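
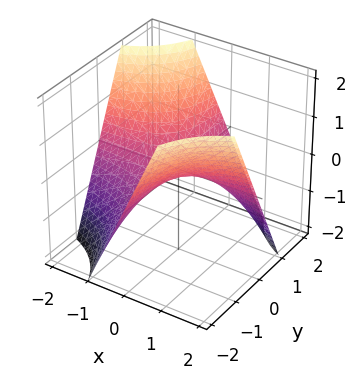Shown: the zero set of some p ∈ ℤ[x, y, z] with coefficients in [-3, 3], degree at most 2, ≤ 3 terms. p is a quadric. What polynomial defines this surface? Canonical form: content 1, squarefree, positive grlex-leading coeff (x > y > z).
1. Degree: a saddle surface; a quadric, so deg p = 2.
2. Against the integer gridlines: every point of the y-axis in the box is on the surface; it meets the z-axis at z = 0 (among the integer gridlines).
3. Matching integer coefficients to the picture gives p.

x*y + z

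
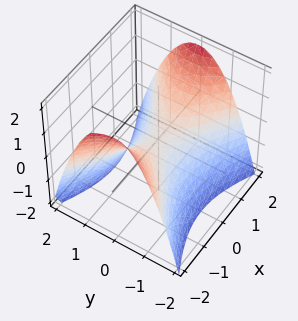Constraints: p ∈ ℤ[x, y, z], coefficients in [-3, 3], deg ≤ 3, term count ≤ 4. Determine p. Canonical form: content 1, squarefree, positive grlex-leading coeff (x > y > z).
x^2 - 2*y^2 - 2*z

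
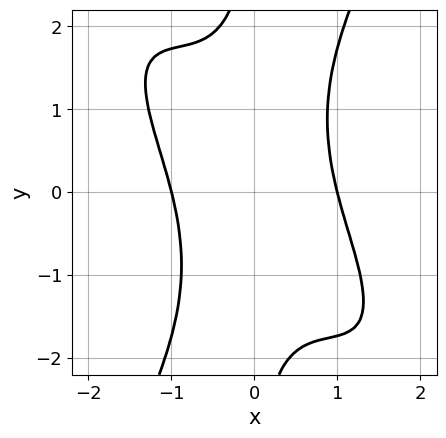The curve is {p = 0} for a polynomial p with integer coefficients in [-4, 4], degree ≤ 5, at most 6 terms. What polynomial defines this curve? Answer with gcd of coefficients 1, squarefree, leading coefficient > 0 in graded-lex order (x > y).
1. The degree is 4 — a generic line meets the curve in up to 4 points.
2. Observable constraints: the x-axis gridline crossings are at x ∈ {-1, 1}; it misses every integer gridline on the y-axis.
3. Assembling these constraints gives the stated polynomial.

3*x^4 + 3*x^3*y - x*y^3 - 3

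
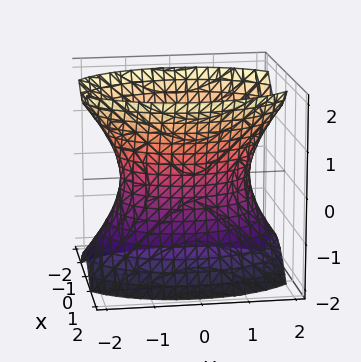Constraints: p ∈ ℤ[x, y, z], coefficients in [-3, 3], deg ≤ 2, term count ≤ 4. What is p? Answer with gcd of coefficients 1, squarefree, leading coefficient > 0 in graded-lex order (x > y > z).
(a) The degree is 2 — an hourglass — one-sheet hyperboloid; a quadric.
(b) Symmetries: the x ↦ −x reflection is a symmetry, so x appears only in even powers; mirror symmetry y ↦ −y ⇒ only even powers of y; it's symmetric under z → −z, forcing even powers of z.
(c) Against the integer gridlines: no z-intercept at any integer in the box; the x-axis gridline crossings are at x ∈ {-1, 1}.
(d) The integer polynomial consistent with all of this is the stated p.

2*x^2 + y^2 - z^2 - 2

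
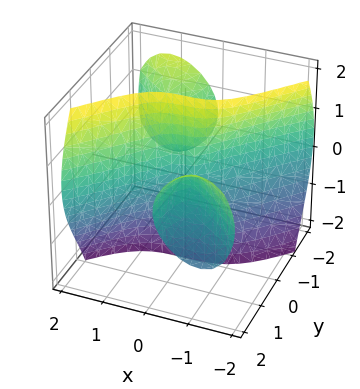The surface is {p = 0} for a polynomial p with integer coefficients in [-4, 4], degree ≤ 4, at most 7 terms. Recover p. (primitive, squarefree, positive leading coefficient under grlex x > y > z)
1. The picture has 3 separate pieces. Treating them together as one polynomial.
2. deg p = 3. The shape is more complex than any degree-2 surface.
3. From the visible intercepts: every point of the z-axis in the box is on the surface; it meets the x-axis at x = 0 (among the integer gridlines); it crosses the y-axis at the gridline y = 0.
4. These observations pin down the coefficients.

3*x^3 - 3*x*y^2 - 3*y*z^2 + 2*y*z - y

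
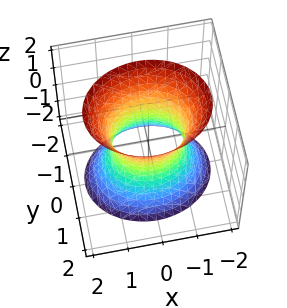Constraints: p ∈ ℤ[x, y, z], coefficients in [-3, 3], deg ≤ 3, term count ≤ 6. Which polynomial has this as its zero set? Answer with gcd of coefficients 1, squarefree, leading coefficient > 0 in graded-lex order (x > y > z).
(a) Degree: one connected sheet with a waist; a quadric, so deg p = 2.
(b) Symmetries: mirror symmetry y ↦ −y ⇒ only even powers of y; the x ↦ −x reflection is a symmetry, so x appears only in even powers; it's symmetric under z → −z, forcing even powers of z.
(c) Against the integer gridlines: it misses every integer gridline on the z-axis; among the integer gridlines, it crosses the x-axis at x ∈ {-1, 1}.
(d) The integer polynomial consistent with all of this is the stated p.

2*x^2 + 3*y^2 - z^2 - 2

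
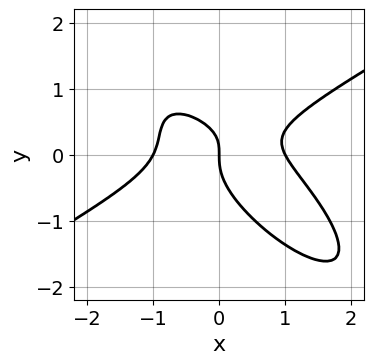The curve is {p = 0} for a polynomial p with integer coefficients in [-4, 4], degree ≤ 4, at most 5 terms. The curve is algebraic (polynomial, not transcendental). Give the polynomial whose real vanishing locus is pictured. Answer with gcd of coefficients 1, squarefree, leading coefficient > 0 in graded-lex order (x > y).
x^3 - 2*x*y^2 - 2*y^3 + x*y - x

(a) deg p = 3. A generic line meets the curve in up to 3 points.
(b) From the visible intercepts: the x-axis gridline crossings are at x ∈ {-1, 0, 1}; one y-axis crossing is at y = 0.
(c) Fitting integer coefficients to these (and the overall shape) gives p.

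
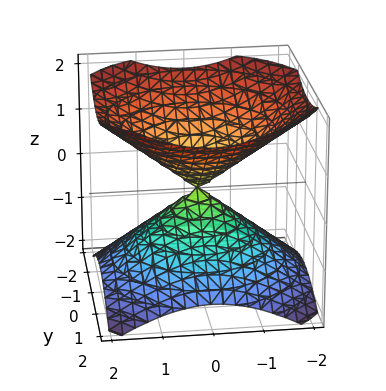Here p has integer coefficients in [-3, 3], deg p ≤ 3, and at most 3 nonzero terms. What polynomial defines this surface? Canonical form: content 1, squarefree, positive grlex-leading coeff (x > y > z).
2*x^2 + 2*y^2 - 3*z^2

There are 2 components. They look like related sheets of one shape, so recover p as a whole.
deg p = 2. A double cone through the origin; a quadric.
Symmetries: the z ↦ −z reflection is a symmetry, so z appears only in even powers; rotational symmetry about the z-axis ⇒ p depends on x, y only through x² + y².
Reading off the gridlines: one z-axis crossing is at z = 0; a circular section at z = 1 has radius between 1 and 2.
Assembling these constraints gives the stated polynomial.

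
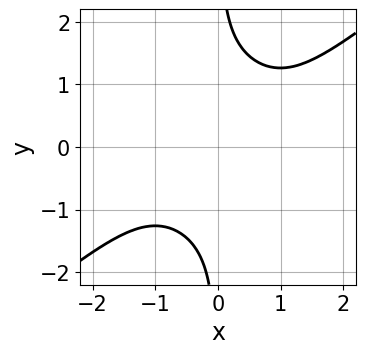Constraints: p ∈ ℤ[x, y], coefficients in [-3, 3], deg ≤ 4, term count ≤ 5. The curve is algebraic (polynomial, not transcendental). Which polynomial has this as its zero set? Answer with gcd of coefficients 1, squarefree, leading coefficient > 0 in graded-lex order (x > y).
1. deg p = 4. The shape is more complex than any degree-3 curve.
2. Observable constraints: the curve avoids every integer y-axis point in the box; the curve avoids every integer x-axis point in the box.
3. Matching integer coefficients to the picture gives p.

x^4 - 2*x*y^3 + 3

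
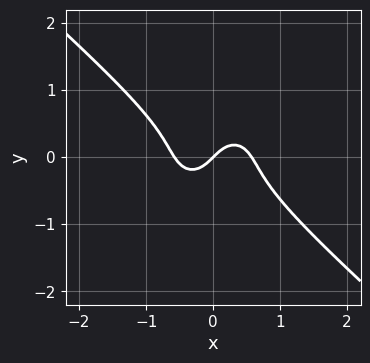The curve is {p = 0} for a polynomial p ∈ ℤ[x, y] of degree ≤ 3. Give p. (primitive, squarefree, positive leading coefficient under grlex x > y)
3*x^3 + x^2*y + 3*y^3 - x + y

First, the degree is 3 — the shape is more complex than any degree-2 curve.
Then, reading off the gridlines: it meets the x-axis at x = 0 (among the integer gridlines); it crosses the y-axis at the gridline y = 0.
Finally, together with the visible shape, these determine p as stated.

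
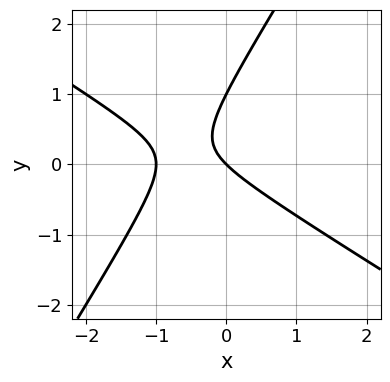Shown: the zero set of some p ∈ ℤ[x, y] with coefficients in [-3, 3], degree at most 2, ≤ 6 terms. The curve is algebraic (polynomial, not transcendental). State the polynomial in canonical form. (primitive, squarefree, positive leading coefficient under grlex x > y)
x^2 + x*y - y^2 + x + y

1. deg p = 2. No degree-1 curve has this shape.
2. Observable constraints: among the integer gridlines, it crosses the y-axis at y ∈ {0, 1}; among the integer gridlines, it crosses the x-axis at x ∈ {-1, 0}.
3. Fitting integer coefficients to these (and the overall shape) gives p.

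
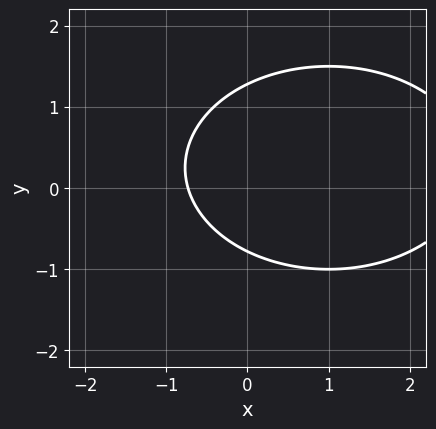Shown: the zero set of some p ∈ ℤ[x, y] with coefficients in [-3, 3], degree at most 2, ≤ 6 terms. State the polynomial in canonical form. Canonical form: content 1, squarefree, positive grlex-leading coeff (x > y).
deg p = 2. A generic line meets the curve in up to 2 points.
Matching integer coefficients to the picture gives p.

x^2 + 2*y^2 - 2*x - y - 2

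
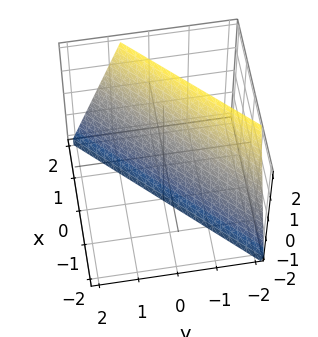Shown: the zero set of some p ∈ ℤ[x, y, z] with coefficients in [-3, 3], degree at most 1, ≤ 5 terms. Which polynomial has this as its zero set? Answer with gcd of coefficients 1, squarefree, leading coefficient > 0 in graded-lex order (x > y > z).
3*x - 3*y - z - 2

(a) Degree: every cross-section is a straight line — this is a plane, so deg p = 1.
(b) From the visible intercepts: it meets the z-axis at z = -2 (among the integer gridlines).
(c) Putting this together gives p.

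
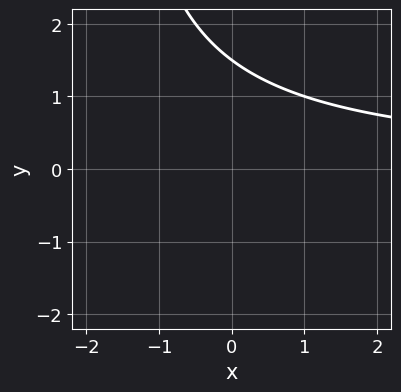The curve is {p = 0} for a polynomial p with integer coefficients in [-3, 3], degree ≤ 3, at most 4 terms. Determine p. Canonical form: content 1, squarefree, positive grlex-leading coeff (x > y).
x*y + 2*y - 3

First, the degree is 2 — a generic line meets the curve in up to 2 points.
Then, checking where it meets the axes: no x-intercept at any integer in the box.
Finally, assembling these constraints gives the stated polynomial.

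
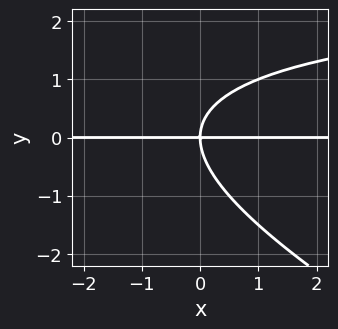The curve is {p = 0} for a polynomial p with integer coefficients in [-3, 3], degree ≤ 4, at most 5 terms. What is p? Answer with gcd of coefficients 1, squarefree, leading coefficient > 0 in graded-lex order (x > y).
1. Degree: no degree-2 curve has this shape, so deg p = 3.
2. Observable constraints: every point of the x-axis in the box is on the curve; one y-axis crossing is at y = 0.
3. Solving for integer coefficients yields p as stated.

x*y^2 + 2*y^3 - 3*x*y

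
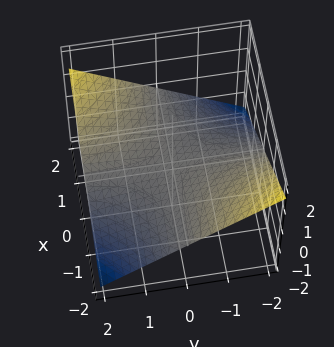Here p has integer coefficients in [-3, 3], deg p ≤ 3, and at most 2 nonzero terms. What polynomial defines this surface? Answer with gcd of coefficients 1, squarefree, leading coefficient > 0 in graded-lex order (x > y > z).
x*y - 3*z

First, the degree is 2 — a saddle surface; a quadric.
Next, against the integer gridlines: the visible y-axis segment lies entirely on the surface; it crosses the z-axis at the gridline z = 0; every point of the x-axis in the box is on the surface.
Finally, assembling these constraints gives the stated polynomial.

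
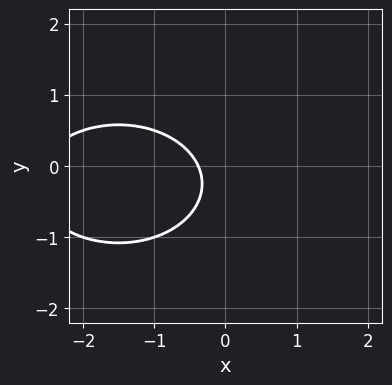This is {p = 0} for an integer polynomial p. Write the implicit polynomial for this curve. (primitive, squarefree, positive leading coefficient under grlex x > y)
First, the degree is 2 — no degree-1 curve has this shape.
Then, from the axis intercepts and sections: it misses every integer gridline on the y-axis.
Finally, fitting integer coefficients to these (and the overall shape) gives p.

x^2 + 2*y^2 + 3*x + y + 1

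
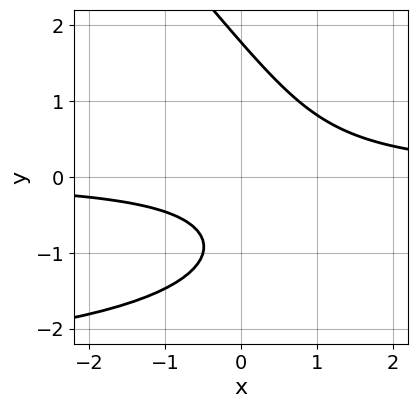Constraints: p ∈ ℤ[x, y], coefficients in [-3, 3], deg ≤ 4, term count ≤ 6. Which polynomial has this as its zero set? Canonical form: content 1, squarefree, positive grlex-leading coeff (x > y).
1. deg p = 3. No degree-2 curve has this shape.
2. Against the integer gridlines: the curve avoids every integer x-axis point in the box.
3. Together with the visible shape, these determine p as stated.

x*y^2 + y^3 + 3*x*y - 2*y - 2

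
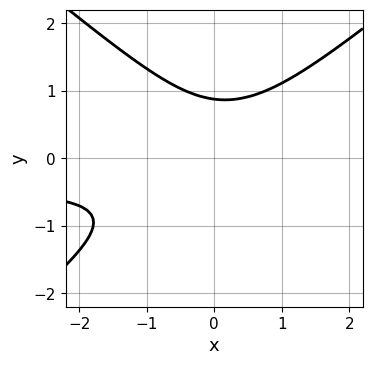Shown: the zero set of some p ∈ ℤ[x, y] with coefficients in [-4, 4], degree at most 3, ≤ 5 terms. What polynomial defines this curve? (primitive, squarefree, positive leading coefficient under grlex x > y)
1. The degree is 3 — a generic line meets the curve in up to 3 points.
2. Checking where it meets the axes: no x-intercept at any integer in the box.
3. Putting this together gives p.

2*x^2*y - 3*y^3 + x^2 - x*y + 2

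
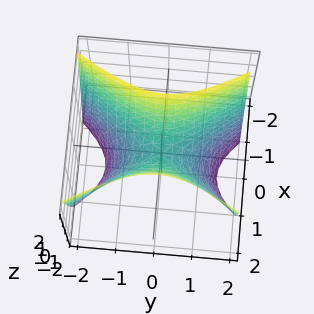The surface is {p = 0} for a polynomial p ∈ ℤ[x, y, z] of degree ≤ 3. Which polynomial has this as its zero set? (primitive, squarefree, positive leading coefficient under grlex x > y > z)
First, deg p = 2. A saddle surface; a quadric.
Then, symmetries: the x ↦ −x reflection is a symmetry, so x appears only in even powers; the y ↦ −y reflection is a symmetry, so y appears only in even powers.
Then, against the integer gridlines: it crosses the z-axis at the gridline z = 0; it meets the x-axis at x = 0 (among the integer gridlines); one y-axis crossing is at y = 0.
Finally, the integer polynomial consistent with all of this is the stated p.

2*x^2 - y^2 - z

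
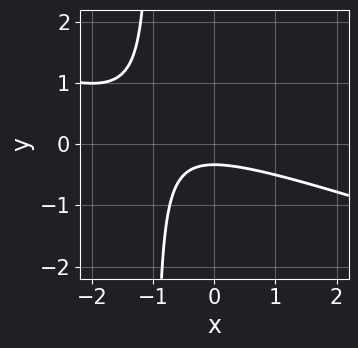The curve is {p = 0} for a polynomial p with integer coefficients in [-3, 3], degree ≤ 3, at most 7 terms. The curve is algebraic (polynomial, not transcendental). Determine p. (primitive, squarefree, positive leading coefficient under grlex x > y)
The degree is 2 — the shape is more complex than any degree-1 curve.
Checking where it meets the axes: it misses every integer gridline on the x-axis.
Putting this together gives p.

x^2 + 3*x*y + x + 3*y + 1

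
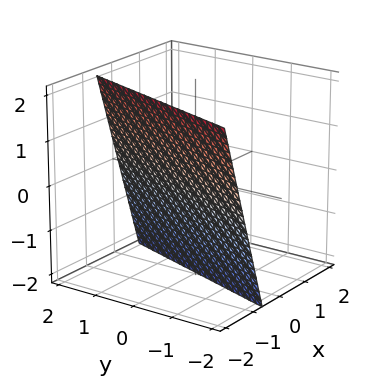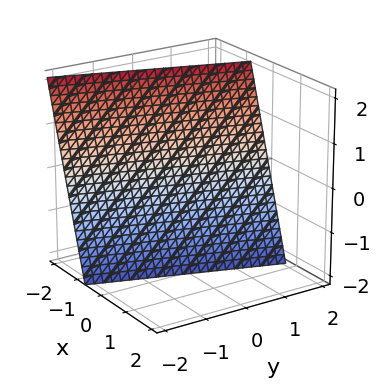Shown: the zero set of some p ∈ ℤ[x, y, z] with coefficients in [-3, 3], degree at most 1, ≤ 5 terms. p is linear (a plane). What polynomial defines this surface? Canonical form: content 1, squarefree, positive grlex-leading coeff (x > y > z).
3*x - y + z + 2

First, deg p = 1. The surface is flat (a plane).
Next, observable constraints: it meets the z-axis at z = -2 (among the integer gridlines); one y-axis crossing is at y = 2.
Finally, together with the visible shape, these determine p as stated.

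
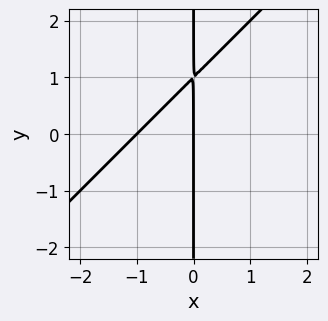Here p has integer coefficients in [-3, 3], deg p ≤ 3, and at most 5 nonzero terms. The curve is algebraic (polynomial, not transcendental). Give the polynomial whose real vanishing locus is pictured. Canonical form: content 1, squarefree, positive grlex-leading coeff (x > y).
(a) The degree is 2 — a generic line meets the curve in up to 2 points.
(b) Against the integer gridlines: every point of the y-axis in the box is on the curve; among the integer gridlines, it crosses the x-axis at x ∈ {-1, 0}.
(c) Solving for integer coefficients yields p as stated.

x^2 - x*y + x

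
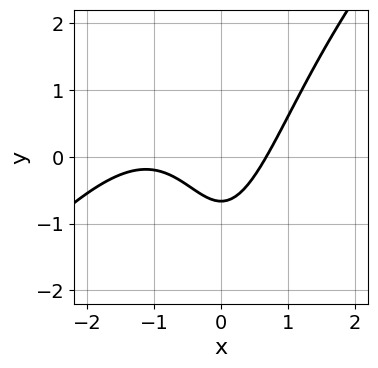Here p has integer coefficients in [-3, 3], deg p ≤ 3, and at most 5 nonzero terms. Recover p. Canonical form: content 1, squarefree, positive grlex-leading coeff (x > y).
2*x^3 - 2*x^2*y + 3*x^2 - 3*y - 2

First, deg p = 3. No degree-2 curve has this shape.
Finally, putting this together gives p.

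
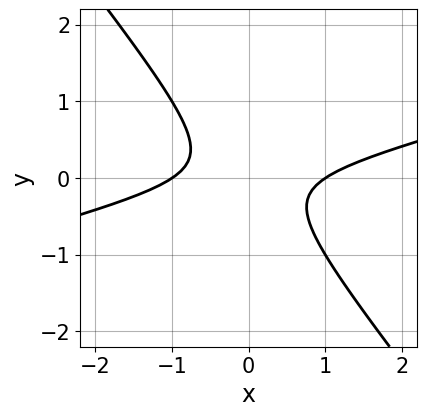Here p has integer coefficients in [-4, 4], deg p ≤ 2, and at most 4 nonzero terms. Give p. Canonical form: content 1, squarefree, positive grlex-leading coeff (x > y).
1. deg p = 2. No degree-1 curve has this shape.
2. Against the integer gridlines: it misses every integer gridline on the y-axis; among the integer gridlines, it crosses the x-axis at x ∈ {-1, 1}.
3. These observations pin down the coefficients.

x^2 - 3*x*y - 3*y^2 - 1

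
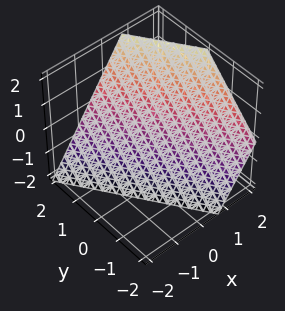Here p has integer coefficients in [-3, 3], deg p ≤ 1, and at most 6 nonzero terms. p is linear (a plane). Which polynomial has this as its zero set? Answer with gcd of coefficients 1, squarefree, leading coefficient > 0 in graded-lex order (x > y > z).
Degree: every cross-section is a straight line — this is a plane, so deg p = 1.
Observable constraints: it crosses the y-axis at the gridline y = 1; it crosses the z-axis at the gridline z = -1.
Putting this together gives p.

3*x + 2*y - 2*z - 2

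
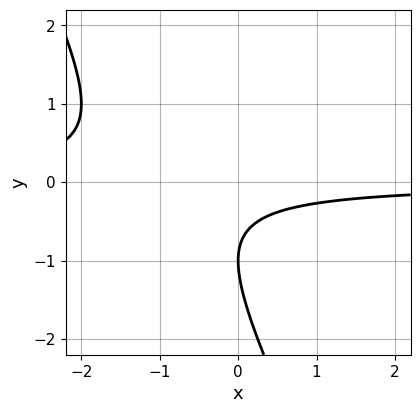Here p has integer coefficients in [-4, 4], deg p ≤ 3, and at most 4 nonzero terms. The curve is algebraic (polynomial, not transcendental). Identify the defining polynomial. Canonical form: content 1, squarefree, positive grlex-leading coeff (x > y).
(a) The degree is 2 — the shape is more complex than any degree-1 curve.
(b) From the visible intercepts: the curve avoids every integer x-axis point in the box; one y-axis crossing is at y = -1.
(c) The integer polynomial consistent with all of this is the stated p.

2*x*y + y^2 + 2*y + 1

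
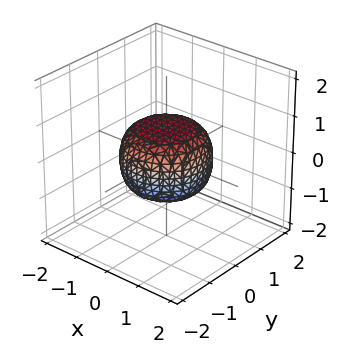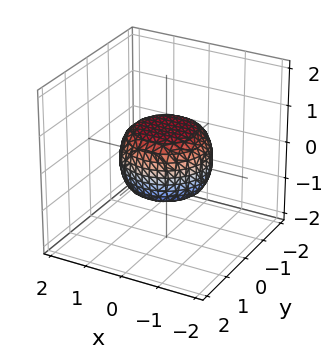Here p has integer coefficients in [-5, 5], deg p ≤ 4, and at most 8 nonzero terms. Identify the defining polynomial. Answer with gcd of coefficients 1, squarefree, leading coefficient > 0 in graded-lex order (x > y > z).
1. The degree is 4 — the shape is more complex than any degree-3 surface.
2. Symmetry: the z-axis is an axis of rotation, so x and y enter only as x² + y².
3. Checking where it meets the axes: a circular section at z = 0 has radius between 1 and 2.
4. Together with the visible shape, these determine p as stated.

2*x^4 + 4*x^2*y^2 + 2*y^4 - x^2 - y^2 + 3*z^2 - 2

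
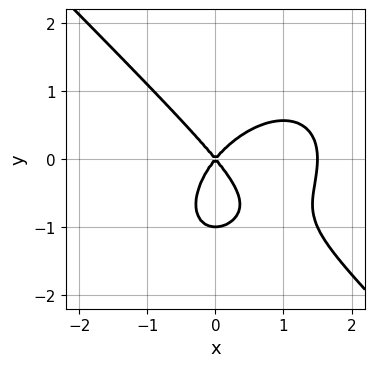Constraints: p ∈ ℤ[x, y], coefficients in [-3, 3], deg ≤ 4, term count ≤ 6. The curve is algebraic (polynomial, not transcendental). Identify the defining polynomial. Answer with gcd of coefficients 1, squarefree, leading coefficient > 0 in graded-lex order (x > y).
2*x^3 + 2*y^3 - 3*x^2 + 2*y^2

First, deg p = 3. A generic line meets the curve in up to 3 points.
Next, from the visible intercepts: it meets the x-axis at x = 0 (among the integer gridlines); the y-axis gridline crossings are at y ∈ {-1, 0}.
Finally, together with the visible shape, these determine p as stated.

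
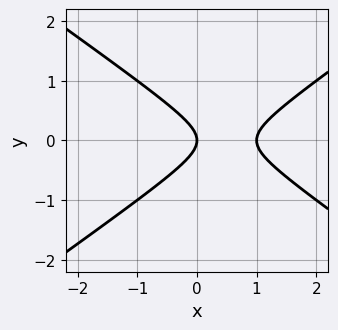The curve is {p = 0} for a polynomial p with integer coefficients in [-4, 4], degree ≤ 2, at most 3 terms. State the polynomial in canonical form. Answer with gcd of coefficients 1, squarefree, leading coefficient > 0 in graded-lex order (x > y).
(a) deg p = 2. The shape is more complex than any degree-1 curve.
(b) Symmetries: mirror symmetry y ↦ −y ⇒ only even powers of y.
(c) Observable constraints: it crosses the y-axis at the gridline y = 0; among the integer gridlines, it crosses the x-axis at x ∈ {0, 1}.
(d) Together with the visible shape, these determine p as stated.

x^2 - 2*y^2 - x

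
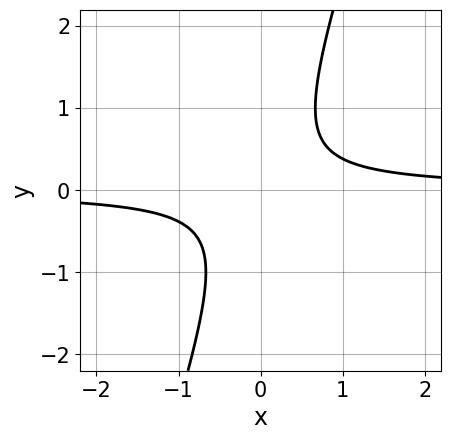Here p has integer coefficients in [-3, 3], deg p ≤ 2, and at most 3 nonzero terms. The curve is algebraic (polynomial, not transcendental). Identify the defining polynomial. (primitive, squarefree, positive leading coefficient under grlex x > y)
3*x*y - y^2 - 1

1. deg p = 2. No degree-1 curve has this shape.
2. From the visible intercepts: no y-intercept at any integer in the box; no x-intercept at any integer in the box.
3. Together with the visible shape, these determine p as stated.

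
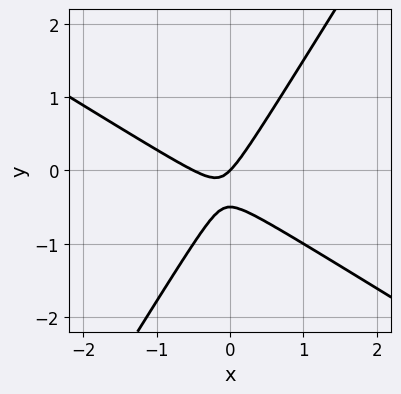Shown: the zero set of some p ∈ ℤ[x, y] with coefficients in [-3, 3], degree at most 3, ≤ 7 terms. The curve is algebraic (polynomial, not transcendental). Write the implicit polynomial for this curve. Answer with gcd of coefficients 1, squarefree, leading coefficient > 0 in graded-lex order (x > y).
1. The degree is 2 — a generic line meets the curve in up to 2 points.
2. Checking where it meets the axes: one y-axis crossing is at y = 0; it crosses the x-axis at the gridline x = 0.
3. Together with the visible shape, these determine p as stated.

2*x^2 + 2*x*y - 2*y^2 + x - y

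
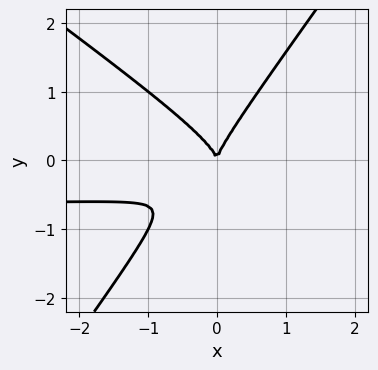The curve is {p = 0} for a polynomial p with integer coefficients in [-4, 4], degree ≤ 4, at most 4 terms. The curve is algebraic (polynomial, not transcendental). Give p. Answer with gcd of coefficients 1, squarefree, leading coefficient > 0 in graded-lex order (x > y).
1. deg p = 3. A generic line meets the curve in up to 3 points.
2. Checking where it meets the axes: it meets the x-axis at x = 0 (among the integer gridlines); one y-axis crossing is at y = 0.
3. Solving for integer coefficients yields p as stated.

3*x^2*y + 2*x*y^2 - 3*y^3 + 2*x^2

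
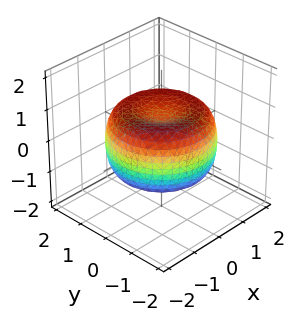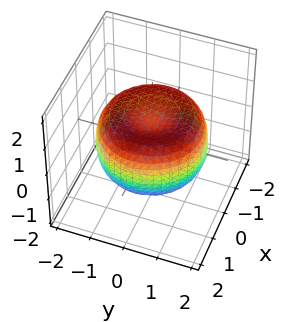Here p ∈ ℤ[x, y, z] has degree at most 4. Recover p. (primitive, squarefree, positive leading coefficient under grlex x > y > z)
1. deg p = 4. The shape is more complex than any degree-3 surface.
2. Symmetries: rotational symmetry about the z-axis ⇒ p depends on x, y only through x² + y².
3. Observable constraints: a circular section at z = 1 has radius exactly 1.
4. Solving for integer coefficients yields p as stated.

x^4 + 2*x^2*y^2 + y^4 - 2*x^2 - 2*y^2 + 2*z^2 - 1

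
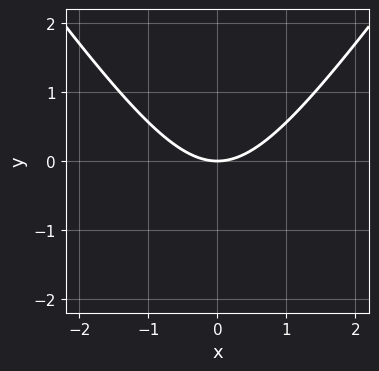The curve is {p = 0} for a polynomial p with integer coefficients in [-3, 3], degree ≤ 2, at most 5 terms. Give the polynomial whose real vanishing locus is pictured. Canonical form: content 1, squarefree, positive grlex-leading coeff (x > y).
2*x^2 - y^2 - 3*y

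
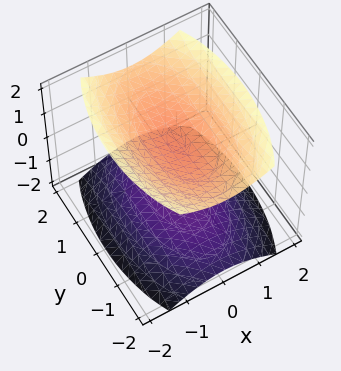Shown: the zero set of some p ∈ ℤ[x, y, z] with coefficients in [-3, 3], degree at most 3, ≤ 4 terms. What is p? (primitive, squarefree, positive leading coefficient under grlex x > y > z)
(a) The picture has 2 separate pieces. They look like related sheets of one shape, so recover p as a whole.
(b) deg p = 2. Two sheets facing apart; a quadric.
(c) Symmetries: the x ↦ −x reflection is a symmetry, so x appears only in even powers; it's symmetric under y → −y, forcing even powers of y; it's symmetric under z → −z, forcing even powers of z.
(d) From the axis intercepts and sections: no y-intercept at any integer in the box; it misses every integer gridline on the x-axis.
(e) The integer polynomial consistent with all of this is the stated p. Check: (0, 0, -1) on the z-axis lies on the surface, and p(0, 0, -1) = 0. ✓

3*x^2 + y^2 - 3*z^2 + 3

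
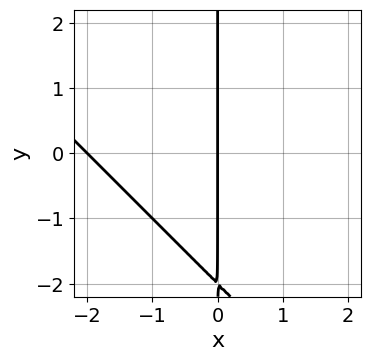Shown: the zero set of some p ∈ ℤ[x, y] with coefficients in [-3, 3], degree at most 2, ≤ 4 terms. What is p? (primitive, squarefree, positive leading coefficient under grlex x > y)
1. deg p = 2. No degree-1 curve has this shape.
2. Reading off the gridlines: the visible y-axis segment lies entirely on the curve; the x-axis gridline crossings are at x ∈ {-2, 0}.
3. Solving for integer coefficients yields p as stated.

x^2 + x*y + 2*x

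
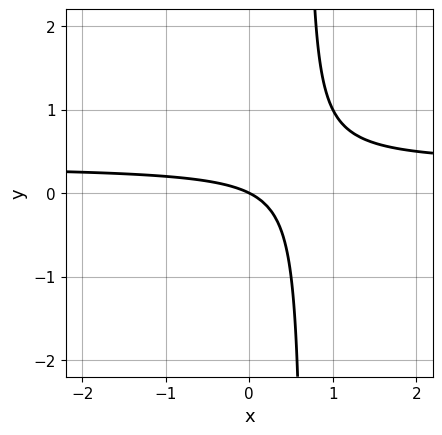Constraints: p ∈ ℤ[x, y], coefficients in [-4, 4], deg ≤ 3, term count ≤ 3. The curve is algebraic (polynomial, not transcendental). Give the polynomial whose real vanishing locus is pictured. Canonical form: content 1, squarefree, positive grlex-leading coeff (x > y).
3*x*y - x - 2*y

(a) deg p = 2. The shape is more complex than any degree-1 curve.
(b) From the visible intercepts: it crosses the x-axis at the gridline x = 0; it crosses the y-axis at the gridline y = 0.
(c) Putting this together gives p.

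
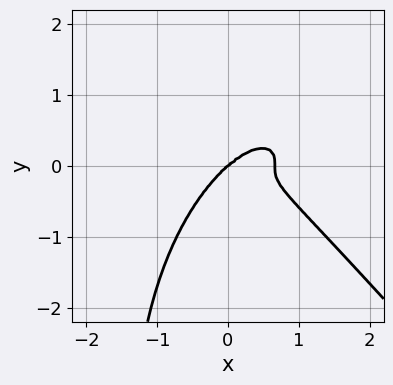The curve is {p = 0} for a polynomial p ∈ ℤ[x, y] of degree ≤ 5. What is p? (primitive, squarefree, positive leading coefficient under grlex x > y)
3*x^4 + 2*x*y^3 - 2*x^3 + 3*y^3

1. Degree: a generic line meets the curve in up to 4 points, so deg p = 4.
2. Reading off the gridlines: it crosses the x-axis at the gridline x = 0; it meets the y-axis at y = 0 (among the integer gridlines).
3. Matching integer coefficients to the picture gives p.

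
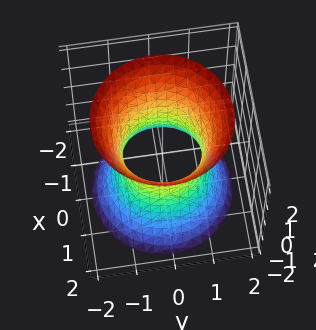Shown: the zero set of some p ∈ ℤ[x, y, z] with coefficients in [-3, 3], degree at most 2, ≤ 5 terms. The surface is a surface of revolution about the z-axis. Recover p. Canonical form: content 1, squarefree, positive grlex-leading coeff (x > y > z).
First, the degree is 2 — the shape is more complex than any degree-1 surface.
Next, symmetry: every cross-section ⟂ z is a circle, so x, y appear only via x² + y².
Next, observable constraints: no z-intercept at any integer in the box; the x-axis gridline crossings are at x ∈ {-1, 1}; the y-axis gridline crossings are at y ∈ {-1, 1}; a circular section at z = 0 has radius exactly 1.
Finally, fitting integer coefficients to these (and the overall shape) gives p.

2*x^2 + 2*y^2 - z^2 - 2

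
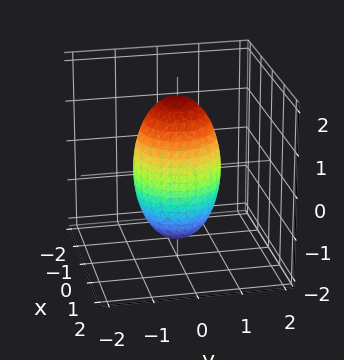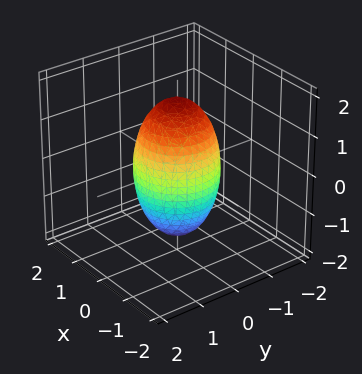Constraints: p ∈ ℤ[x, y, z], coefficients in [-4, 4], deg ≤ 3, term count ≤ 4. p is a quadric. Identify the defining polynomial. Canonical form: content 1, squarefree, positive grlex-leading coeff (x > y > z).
The degree is 2 — a closed, bounded, convex surface; a quadric.
Symmetries: rotational symmetry about the z-axis ⇒ p depends on x, y only through x² + y²; it's symmetric under z → −z, forcing even powers of z.
Against the integer gridlines: a circular section at z = -1 has radius between 0 and 1; the y-axis gridline crossings are at y ∈ {-1, 1}; among the integer gridlines, it crosses the x-axis at x ∈ {-1, 1}.
Fitting integer coefficients to these (and the overall shape) gives p.

3*x^2 + 3*y^2 + z^2 - 3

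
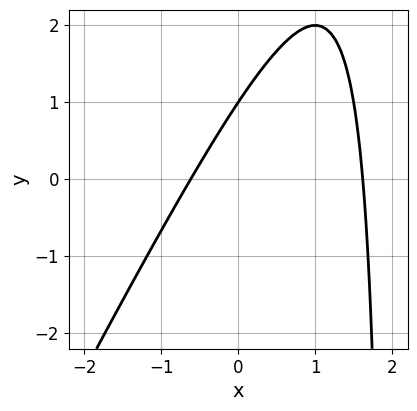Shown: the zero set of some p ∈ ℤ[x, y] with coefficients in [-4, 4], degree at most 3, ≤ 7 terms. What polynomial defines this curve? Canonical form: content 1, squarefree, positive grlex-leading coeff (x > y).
(a) Degree: the shape is more complex than any degree-1 curve, so deg p = 2.
(b) Reading off the gridlines: it meets the y-axis at y = 1 (among the integer gridlines).
(c) Putting this together gives p.

2*x^2 - x*y - 2*x + 2*y - 2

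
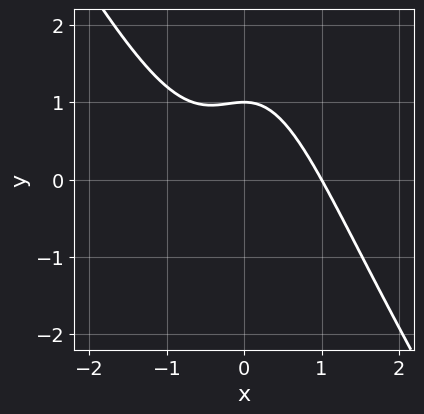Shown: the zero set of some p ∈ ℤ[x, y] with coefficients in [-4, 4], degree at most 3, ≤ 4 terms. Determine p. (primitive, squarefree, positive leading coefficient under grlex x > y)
3*x^3 + 2*x^2*y + 3*y - 3

1. deg p = 3.
2. Observable constraints: it crosses the y-axis at the gridline y = 1; one x-axis crossing is at x = 1.
3. Together with the visible shape, these determine p as stated.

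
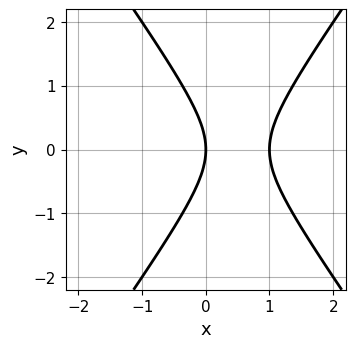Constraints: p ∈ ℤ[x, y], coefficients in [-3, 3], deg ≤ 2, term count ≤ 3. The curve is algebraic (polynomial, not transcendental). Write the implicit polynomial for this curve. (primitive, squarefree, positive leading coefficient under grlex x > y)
2*x^2 - y^2 - 2*x

Degree: the shape is more complex than any degree-1 curve, so deg p = 2.
Symmetries: mirror symmetry y ↦ −y ⇒ only even powers of y.
From the visible intercepts: among the integer gridlines, it crosses the x-axis at x ∈ {0, 1}; it crosses the y-axis at the gridline y = 0.
Solving for integer coefficients yields p as stated.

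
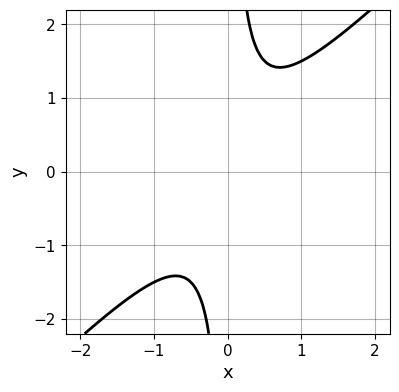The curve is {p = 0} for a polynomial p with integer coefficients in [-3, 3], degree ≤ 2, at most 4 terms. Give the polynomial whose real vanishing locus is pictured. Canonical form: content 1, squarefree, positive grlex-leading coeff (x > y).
1. Degree: the shape is more complex than any degree-1 curve, so deg p = 2.
2. Checking where it meets the axes: it misses every integer gridline on the y-axis; no x-intercept at any integer in the box.
3. The integer polynomial consistent with all of this is the stated p.

2*x^2 - 2*x*y + 1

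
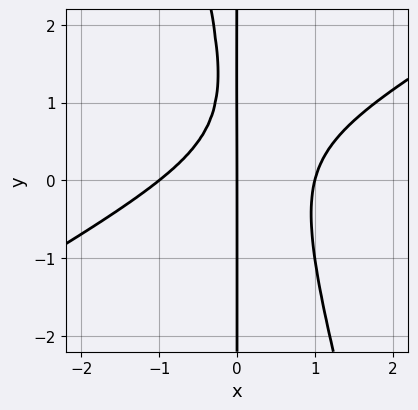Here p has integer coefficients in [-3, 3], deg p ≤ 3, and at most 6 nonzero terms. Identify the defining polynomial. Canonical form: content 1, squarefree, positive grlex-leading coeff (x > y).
2*x^3 - 3*x^2*y - x*y^2 + 2*x*y - 2*x

1. deg p = 3.
2. Reading off the gridlines: among the integer gridlines, it crosses the x-axis at x ∈ {-1, 0, 1}; the visible y-axis segment lies entirely on the curve.
3. These observations pin down the coefficients.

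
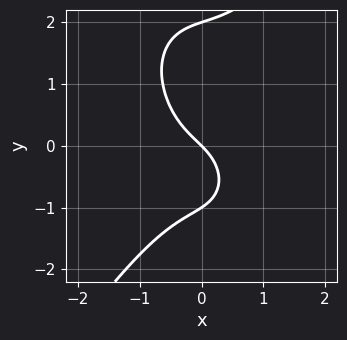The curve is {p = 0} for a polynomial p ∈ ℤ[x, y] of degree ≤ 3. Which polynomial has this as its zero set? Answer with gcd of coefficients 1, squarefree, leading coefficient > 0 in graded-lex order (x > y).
(a) deg p = 3.
(b) From the visible intercepts: the y-axis gridline crossings are at y ∈ {-1, 0, 2}; it meets the x-axis at x = 0 (among the integer gridlines).
(c) Together with the visible shape, these determine p as stated.

3*x^3 - y^3 + y^2 + 2*x + 2*y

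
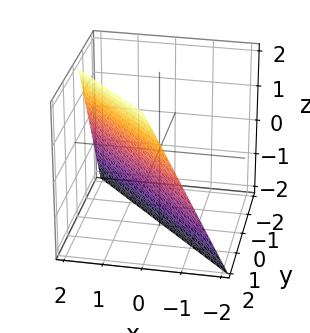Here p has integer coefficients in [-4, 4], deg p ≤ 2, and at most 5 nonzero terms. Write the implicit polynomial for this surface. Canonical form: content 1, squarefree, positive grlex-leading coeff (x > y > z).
1. deg p = 1. The surface is flat (a plane).
2. From the axis intercepts and sections: it meets the z-axis at z = -2 (among the integer gridlines); one y-axis crossing is at y = 1; one x-axis crossing is at x = 1.
3. These observations pin down the coefficients.

2*x + 2*y - z - 2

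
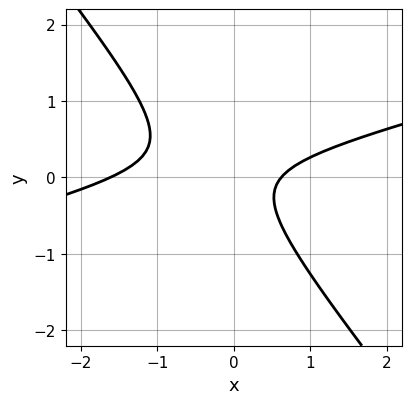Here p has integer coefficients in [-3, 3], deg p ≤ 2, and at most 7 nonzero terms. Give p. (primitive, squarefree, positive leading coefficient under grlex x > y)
x^2 - 3*x*y - 3*y^2 + x - 1

deg p = 2. The shape is more complex than any degree-1 curve.
Observable constraints: it misses every integer gridline on the y-axis.
Solving for integer coefficients yields p as stated.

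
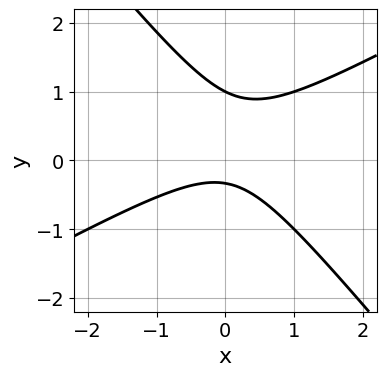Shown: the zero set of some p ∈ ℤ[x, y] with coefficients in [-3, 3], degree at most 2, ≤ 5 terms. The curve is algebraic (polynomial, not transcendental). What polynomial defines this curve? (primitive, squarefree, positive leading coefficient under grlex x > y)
First, the degree is 2 — no degree-1 curve has this shape.
Next, observable constraints: the curve avoids every integer x-axis point in the box; one y-axis crossing is at y = 1.
Finally, fitting integer coefficients to these (and the overall shape) gives p.

2*x^2 - 2*x*y - 3*y^2 + 2*y + 1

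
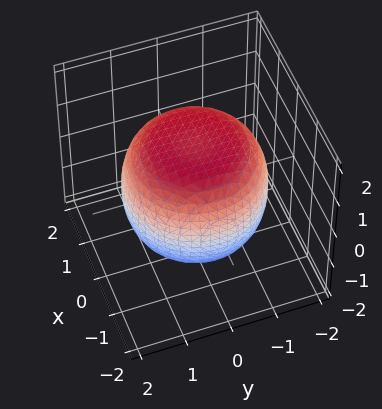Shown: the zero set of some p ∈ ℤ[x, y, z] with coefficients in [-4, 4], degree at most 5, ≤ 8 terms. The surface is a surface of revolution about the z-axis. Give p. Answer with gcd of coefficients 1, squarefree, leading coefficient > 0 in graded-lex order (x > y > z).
1. Degree: no degree-3 surface has this shape, so deg p = 4.
2. Symmetry: the z-axis is an axis of rotation, so x and y enter only as x² + y².
3. From the axis intercepts and sections: a circular section at z = -1 has radius between 1 and 2.
4. The integer polynomial consistent with all of this is the stated p.

x^4 + 2*x^2*y^2 + y^4 - x^2 - y^2 + 2*z^2 - 3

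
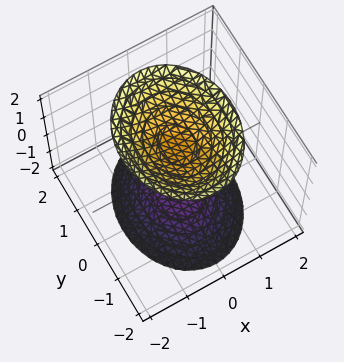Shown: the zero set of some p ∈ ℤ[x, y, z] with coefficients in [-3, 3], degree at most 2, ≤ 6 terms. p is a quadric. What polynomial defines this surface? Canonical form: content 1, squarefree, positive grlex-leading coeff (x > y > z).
3*x^2 + 2*y^2 - 2*z^2 + 3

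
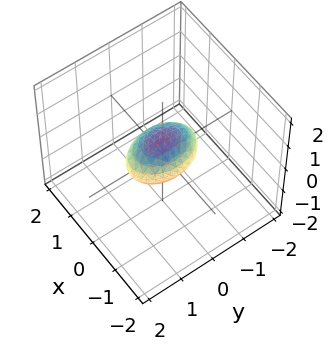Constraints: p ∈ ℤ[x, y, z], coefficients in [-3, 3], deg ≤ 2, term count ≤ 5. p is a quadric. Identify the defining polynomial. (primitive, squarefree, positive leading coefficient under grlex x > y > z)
2*x^2 + y^2 + 2*z^2 - 1

First, deg p = 2. Bounded and convex; a quadric.
Next, symmetries: mirror symmetry z ↦ −z ⇒ only even powers of z; it's symmetric under y → −y, forcing even powers of y; the x ↦ −x reflection is a symmetry, so x appears only in even powers.
Then, from the axis intercepts and sections: among the integer gridlines, it crosses the y-axis at y ∈ {-1, 1}.
Finally, putting this together gives p.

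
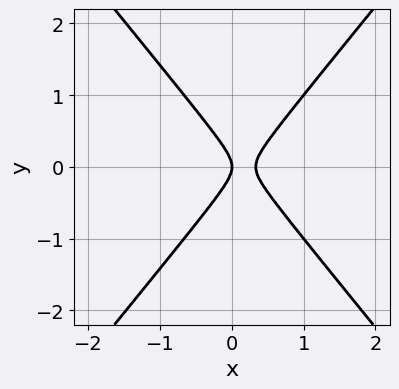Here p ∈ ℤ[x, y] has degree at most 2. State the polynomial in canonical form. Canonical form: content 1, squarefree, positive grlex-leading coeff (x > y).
(a) Degree: a generic line meets the curve in up to 2 points, so deg p = 2.
(b) Symmetries: mirror symmetry y ↦ −y ⇒ only even powers of y.
(c) Reading off the gridlines: it meets the y-axis at y = 0 (among the integer gridlines); it crosses the x-axis at the gridline x = 0.
(d) Assembling these constraints gives the stated polynomial.

3*x^2 - 2*y^2 - x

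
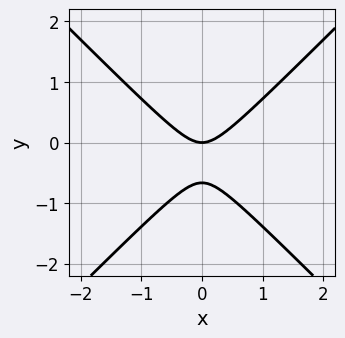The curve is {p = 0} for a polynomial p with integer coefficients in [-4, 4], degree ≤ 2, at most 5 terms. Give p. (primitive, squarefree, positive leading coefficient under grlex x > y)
3*x^2 - 3*y^2 - 2*y

First, degree: the shape is more complex than any degree-1 curve, so deg p = 2.
Then, symmetries: it's symmetric under x → −x, forcing even powers of x.
Next, against the integer gridlines: it meets the x-axis at x = 0 (among the integer gridlines); one y-axis crossing is at y = 0.
Finally, the integer polynomial consistent with all of this is the stated p.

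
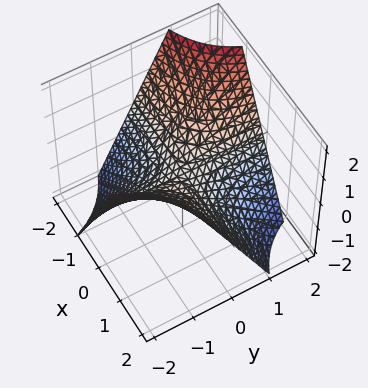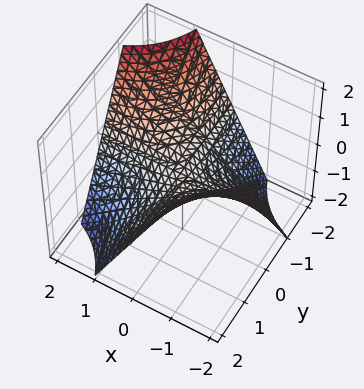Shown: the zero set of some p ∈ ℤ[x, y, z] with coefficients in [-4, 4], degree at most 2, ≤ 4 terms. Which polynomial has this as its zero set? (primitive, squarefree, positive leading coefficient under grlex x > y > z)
x*y + z

(a) Degree: a saddle surface; a quadric, so deg p = 2.
(b) Observable constraints: every point of the y-axis in the box is on the surface; it crosses the z-axis at the gridline z = 0; every point of the x-axis in the box is on the surface.
(c) Fitting integer coefficients to these (and the overall shape) gives p.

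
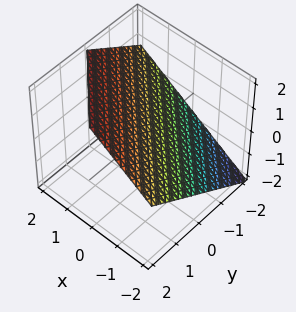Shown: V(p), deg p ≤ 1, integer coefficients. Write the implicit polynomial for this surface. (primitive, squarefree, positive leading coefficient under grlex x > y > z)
2*x + 2*y - 3*z + 2

(a) The degree is 1 — the surface is flat (a plane).
(b) From the visible intercepts: it meets the y-axis at y = -1 (among the integer gridlines); it crosses the x-axis at the gridline x = -1.
(c) Assembling these constraints gives the stated polynomial.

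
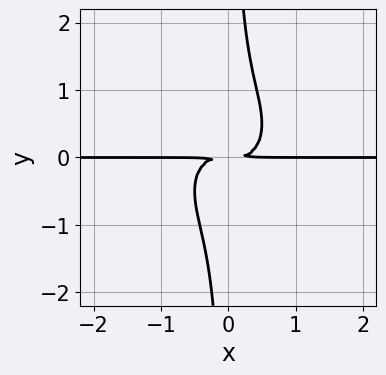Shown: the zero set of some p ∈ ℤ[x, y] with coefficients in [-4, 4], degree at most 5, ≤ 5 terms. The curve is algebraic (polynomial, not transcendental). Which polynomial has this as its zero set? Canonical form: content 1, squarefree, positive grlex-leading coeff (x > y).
First, degree: no degree-3 curve has this shape, so deg p = 4.
Next, against the integer gridlines: the visible x-axis segment lies entirely on the curve.
Finally, assembling these constraints gives the stated polynomial.

2*x^3*y + 2*x*y^3 - y^2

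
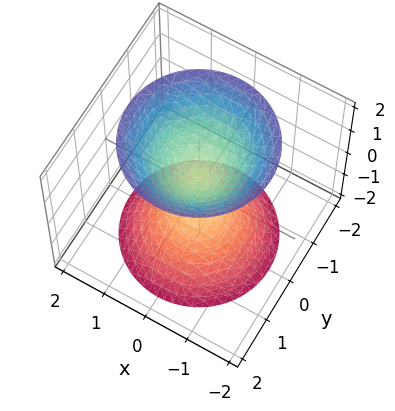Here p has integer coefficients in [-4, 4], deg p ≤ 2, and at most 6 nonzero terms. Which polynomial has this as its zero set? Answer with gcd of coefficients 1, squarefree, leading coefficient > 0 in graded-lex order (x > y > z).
3*x^2 + 3*y^2 - 2*z^2 + 1

1. There are 2 components. Treating them together as one polynomial.
2. deg p = 2. Two separate bowl-shaped sheets opening away from each other; a quadric.
3. Symmetry: the z-axis is an axis of rotation, so x and y enter only as x² + y²; it's symmetric under z → −z, forcing even powers of z.
4. Reading off the gridlines: it misses every integer gridline on the x-axis; it misses every integer gridline on the y-axis; a circular section at z = -2 has radius between 1 and 2.
5. Matching integer coefficients to the picture gives p.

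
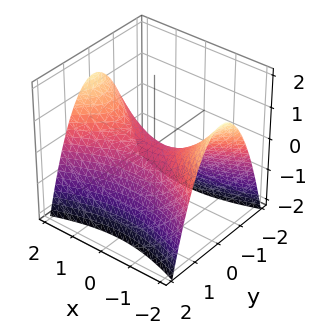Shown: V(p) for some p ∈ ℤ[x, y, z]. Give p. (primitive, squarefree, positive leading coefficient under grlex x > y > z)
x^2 - 3*y^2 - 3*z

First, deg p = 2. A saddle surface; a quadric.
Next, symmetries: it's symmetric under y → −y, forcing even powers of y; it's symmetric under x → −x, forcing even powers of x.
Then, from the axis intercepts and sections: it meets the z-axis at z = 0 (among the integer gridlines); it crosses the y-axis at the gridline y = 0.
Finally, fitting integer coefficients to these (and the overall shape) gives p.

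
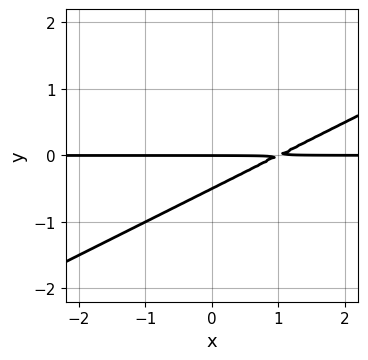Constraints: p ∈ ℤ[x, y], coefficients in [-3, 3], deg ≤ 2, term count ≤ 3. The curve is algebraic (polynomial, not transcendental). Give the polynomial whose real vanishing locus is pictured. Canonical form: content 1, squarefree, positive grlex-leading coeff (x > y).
x*y - 2*y^2 - y

1. The degree is 2 — a generic line meets the curve in up to 2 points.
2. Against the integer gridlines: every point of the x-axis in the box is on the curve; one y-axis crossing is at y = 0.
3. Assembling these constraints gives the stated polynomial.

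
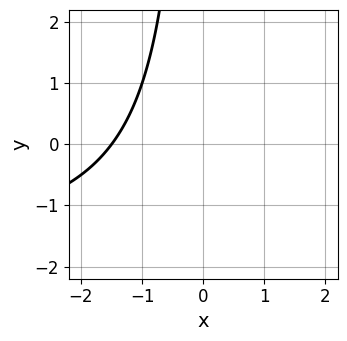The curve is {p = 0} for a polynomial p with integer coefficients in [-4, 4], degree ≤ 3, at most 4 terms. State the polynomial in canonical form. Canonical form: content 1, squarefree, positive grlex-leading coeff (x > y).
1. deg p = 2.
2. Observable constraints: it misses every integer gridline on the y-axis.
3. Assembling these constraints gives the stated polynomial.

x*y + 2*x + 3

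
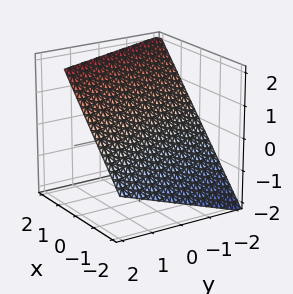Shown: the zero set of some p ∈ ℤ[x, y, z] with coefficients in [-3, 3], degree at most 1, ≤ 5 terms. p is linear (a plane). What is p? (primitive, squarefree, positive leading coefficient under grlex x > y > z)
3*x + y - 3*z + 2

deg p = 1.
From the visible intercepts: it meets the y-axis at y = -2 (among the integer gridlines).
Assembling these constraints gives the stated polynomial.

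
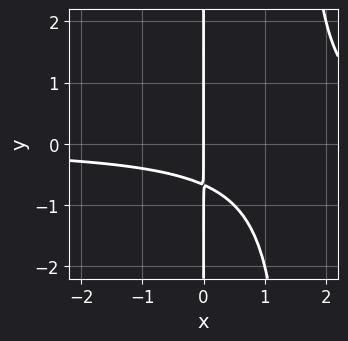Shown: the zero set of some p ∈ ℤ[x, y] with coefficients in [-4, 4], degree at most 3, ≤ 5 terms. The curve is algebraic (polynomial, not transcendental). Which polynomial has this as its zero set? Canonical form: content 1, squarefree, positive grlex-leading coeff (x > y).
First, deg p = 3. A generic line meets the curve in up to 3 points.
Then, against the integer gridlines: the visible y-axis segment lies entirely on the curve; it meets the x-axis at x = 0 (among the integer gridlines).
Finally, matching integer coefficients to the picture gives p.

2*x^2*y - 3*x*y - 2*x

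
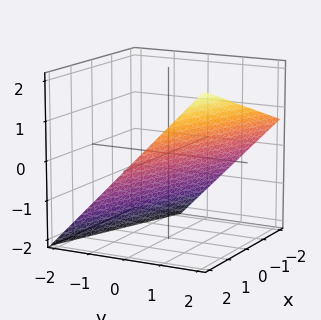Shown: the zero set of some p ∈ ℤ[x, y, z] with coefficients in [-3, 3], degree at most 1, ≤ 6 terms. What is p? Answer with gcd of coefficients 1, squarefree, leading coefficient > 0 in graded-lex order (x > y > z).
1. Degree: every cross-section is a straight line — this is a plane, so deg p = 1.
2. Observable constraints: it meets the x-axis at x = 2 (among the integer gridlines).
3. The integer polynomial consistent with all of this is the stated p.

x + 3*y - 3*z - 2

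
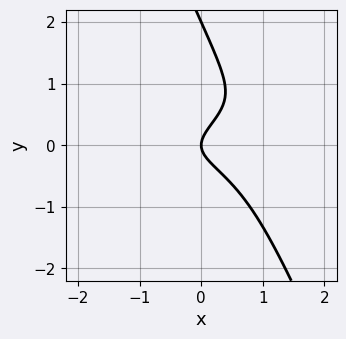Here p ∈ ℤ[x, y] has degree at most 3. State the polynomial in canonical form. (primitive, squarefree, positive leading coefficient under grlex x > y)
(a) deg p = 3. A generic line meets the curve in up to 3 points.
(b) Against the integer gridlines: among the integer gridlines, it crosses the y-axis at y ∈ {0, 2}; it meets the x-axis at x = 0 (among the integer gridlines).
(c) Putting this together gives p.

x^2*y - 2*x*y^2 - y^3 + 2*y^2 - x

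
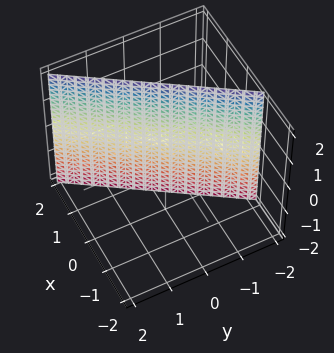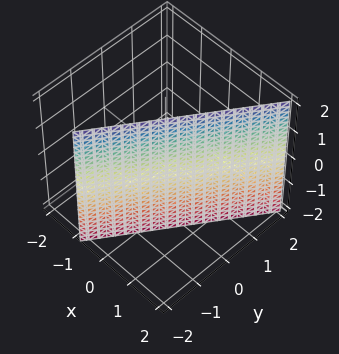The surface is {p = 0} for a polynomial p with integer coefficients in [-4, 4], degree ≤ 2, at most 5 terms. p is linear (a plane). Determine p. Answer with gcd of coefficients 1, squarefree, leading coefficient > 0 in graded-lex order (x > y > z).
3*x - 2*y - 2

deg p = 1. Every cross-section is a straight line — this is a plane.
Observable constraints: it crosses the y-axis at the gridline y = -1; the surface avoids every integer z-axis point in the box.
These observations pin down the coefficients.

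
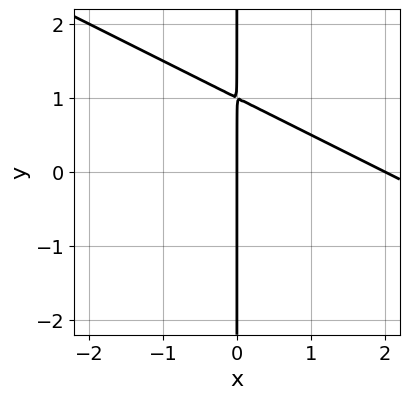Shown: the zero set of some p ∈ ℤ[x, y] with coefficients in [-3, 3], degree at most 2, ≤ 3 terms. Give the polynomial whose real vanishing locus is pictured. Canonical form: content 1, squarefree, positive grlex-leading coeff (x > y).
First, the degree is 2 — a generic line meets the curve in up to 2 points.
Then, from the axis intercepts and sections: the x-axis gridline crossings are at x ∈ {0, 2}; every point of the y-axis in the box is on the curve.
Finally, solving for integer coefficients yields p as stated.

x^2 + 2*x*y - 2*x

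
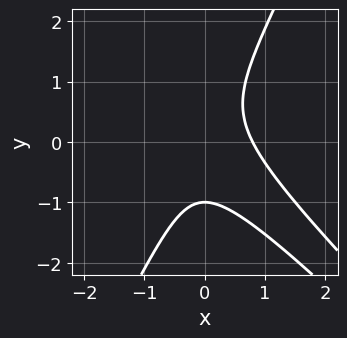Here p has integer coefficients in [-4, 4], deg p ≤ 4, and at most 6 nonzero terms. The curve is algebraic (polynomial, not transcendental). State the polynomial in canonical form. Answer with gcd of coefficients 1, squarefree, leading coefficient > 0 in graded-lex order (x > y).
2*x^3 + 3*x^2*y - y^3 - 1

(a) deg p = 3. A generic line meets the curve in up to 3 points.
(b) Reading off the gridlines: one y-axis crossing is at y = -1.
(c) Solving for integer coefficients yields p as stated.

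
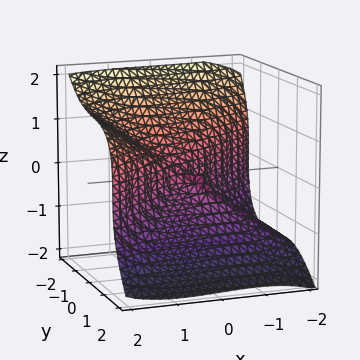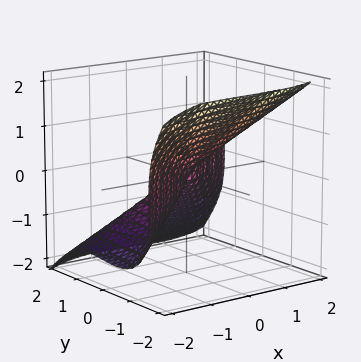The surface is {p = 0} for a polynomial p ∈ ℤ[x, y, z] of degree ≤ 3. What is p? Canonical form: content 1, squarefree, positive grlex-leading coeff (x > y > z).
x^3 - 3*y^3 - 3*z^3 - x*y

Degree: the shape is more complex than any degree-2 surface, so deg p = 3.
Checking where it meets the axes: it crosses the y-axis at the gridline y = 0; it crosses the z-axis at the gridline z = 0.
Putting this together gives p.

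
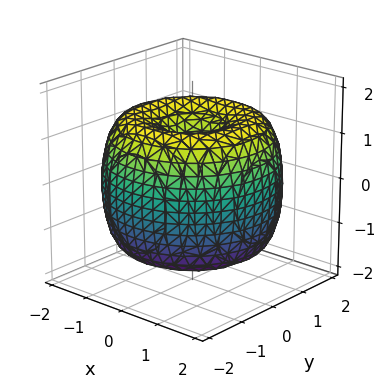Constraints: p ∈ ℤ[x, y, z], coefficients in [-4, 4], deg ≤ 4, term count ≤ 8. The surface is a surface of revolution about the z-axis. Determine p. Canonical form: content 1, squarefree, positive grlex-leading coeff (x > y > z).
x^4 + 2*x^2*y^2 + y^4 - 3*x^2 - 3*y^2 + 2*z^2 - 2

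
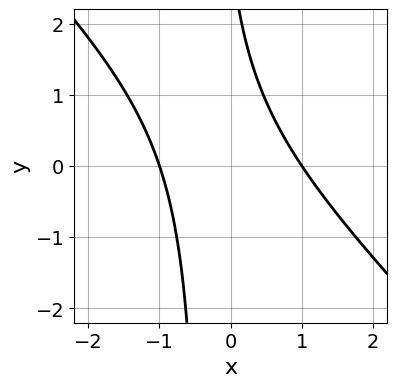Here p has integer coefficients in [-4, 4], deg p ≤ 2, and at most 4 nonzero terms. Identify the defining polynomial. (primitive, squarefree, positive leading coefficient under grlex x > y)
3*x^2 + 3*x*y + y - 3

First, deg p = 2. A generic line meets the curve in up to 2 points.
Then, reading off the gridlines: it misses every integer gridline on the y-axis; the x-axis gridline crossings are at x ∈ {-1, 1}.
Finally, matching integer coefficients to the picture gives p.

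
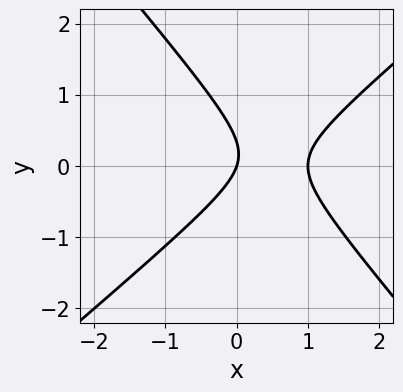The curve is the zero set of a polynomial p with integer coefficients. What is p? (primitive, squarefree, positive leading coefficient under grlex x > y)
3*x^2 - x*y - 3*y^2 - 3*x + y

First, the degree is 2 — the shape is more complex than any degree-1 curve.
Then, against the integer gridlines: one y-axis crossing is at y = 0; among the integer gridlines, it crosses the x-axis at x ∈ {0, 1}.
Finally, fitting integer coefficients to these (and the overall shape) gives p.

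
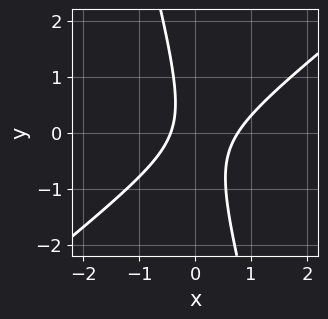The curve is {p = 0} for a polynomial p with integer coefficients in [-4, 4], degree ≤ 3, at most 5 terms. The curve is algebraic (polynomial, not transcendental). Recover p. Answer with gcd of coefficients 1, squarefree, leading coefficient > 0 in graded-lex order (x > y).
The degree is 2 — no degree-1 curve has this shape.
Checking where it meets the axes: the curve avoids every integer y-axis point in the box.
Together with the visible shape, these determine p as stated.

3*x^2 - 3*x*y - y^2 - x - 1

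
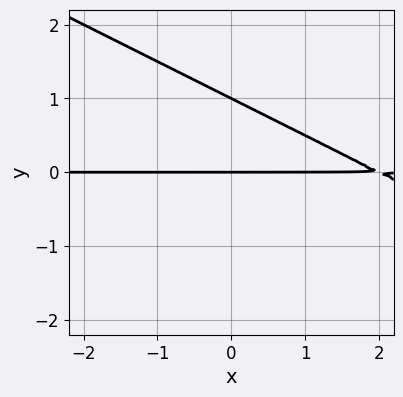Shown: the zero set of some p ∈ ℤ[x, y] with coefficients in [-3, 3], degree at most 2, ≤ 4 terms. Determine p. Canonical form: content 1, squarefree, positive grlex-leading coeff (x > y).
1. deg p = 2. The shape is more complex than any degree-1 curve.
2. Against the integer gridlines: among the integer gridlines, it crosses the y-axis at y ∈ {0, 1}; the visible x-axis segment lies entirely on the curve.
3. Together with the visible shape, these determine p as stated.

x*y + 2*y^2 - 2*y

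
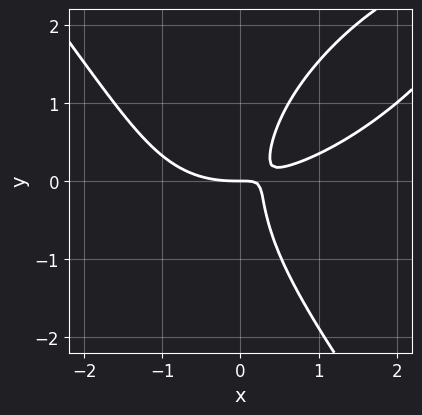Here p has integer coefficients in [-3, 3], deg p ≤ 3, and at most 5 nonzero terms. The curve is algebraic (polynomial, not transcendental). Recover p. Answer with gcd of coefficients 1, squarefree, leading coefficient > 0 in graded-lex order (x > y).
First, the degree is 3 — a generic line meets the curve in up to 3 points.
Next, from the axis intercepts and sections: it meets the y-axis at y = 0 (among the integer gridlines); it crosses the x-axis at the gridline x = 0.
Finally, matching integer coefficients to the picture gives p.

x^3 - x^2*y + y^3 - 3*x*y + y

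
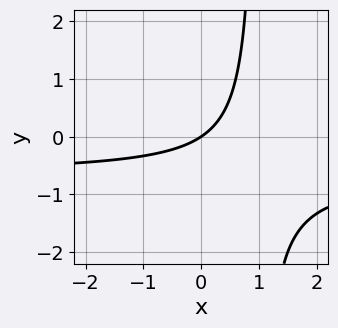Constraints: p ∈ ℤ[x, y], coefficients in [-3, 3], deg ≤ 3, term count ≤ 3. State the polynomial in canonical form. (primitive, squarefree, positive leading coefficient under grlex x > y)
(a) deg p = 2.
(b) From the axis intercepts and sections: it meets the x-axis at x = 0 (among the integer gridlines); it meets the y-axis at y = 0 (among the integer gridlines).
(c) Matching integer coefficients to the picture gives p.

3*x*y + 2*x - 3*y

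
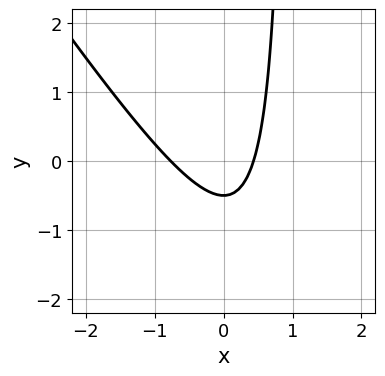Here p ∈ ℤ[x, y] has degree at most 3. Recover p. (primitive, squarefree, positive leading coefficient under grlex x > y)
deg p = 2.
Putting this together gives p.

3*x^2 + 2*x*y + x - 2*y - 1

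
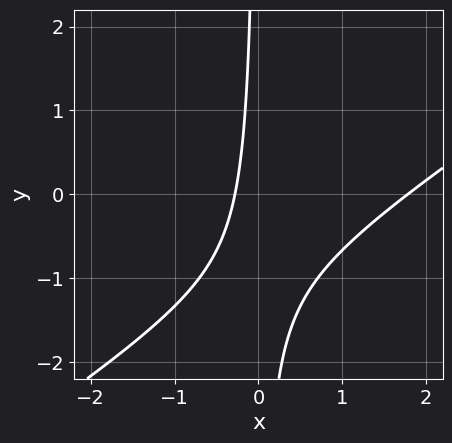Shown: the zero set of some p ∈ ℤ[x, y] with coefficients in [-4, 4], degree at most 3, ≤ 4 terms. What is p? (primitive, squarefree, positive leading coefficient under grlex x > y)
2*x^2 - 3*x*y - 3*x - 1

First, the degree is 2 — a generic line meets the curve in up to 2 points.
Next, observable constraints: no y-intercept at any integer in the box.
Finally, matching integer coefficients to the picture gives p.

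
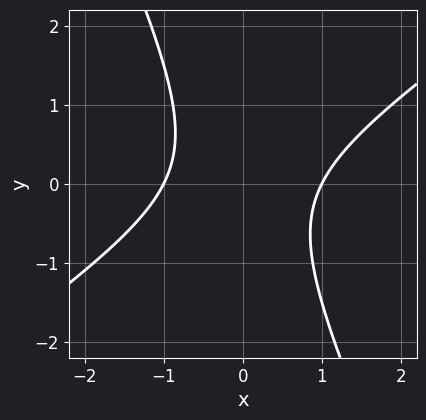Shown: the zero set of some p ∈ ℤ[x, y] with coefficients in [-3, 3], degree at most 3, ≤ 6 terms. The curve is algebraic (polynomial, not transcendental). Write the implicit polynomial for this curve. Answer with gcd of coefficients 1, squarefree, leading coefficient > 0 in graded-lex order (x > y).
3*x^2 - 3*x*y - 2*y^2 - 3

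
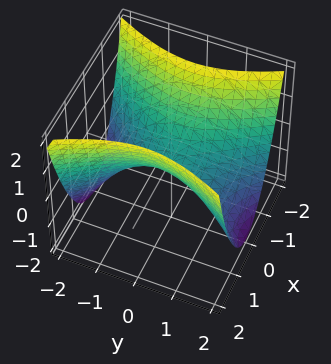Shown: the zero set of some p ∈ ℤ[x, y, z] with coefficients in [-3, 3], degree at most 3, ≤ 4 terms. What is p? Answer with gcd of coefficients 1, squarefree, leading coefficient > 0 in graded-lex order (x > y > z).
2*x^2 - y^2 - 2*z

First, degree: a saddle surface; a quadric, so deg p = 2.
Then, symmetries: the y ↦ −y reflection is a symmetry, so y appears only in even powers; mirror symmetry x ↦ −x ⇒ only even powers of x.
Then, against the integer gridlines: it crosses the y-axis at the gridline y = 0; it meets the z-axis at z = 0 (among the integer gridlines); it crosses the x-axis at the gridline x = 0.
Finally, together with the visible shape, these determine p as stated.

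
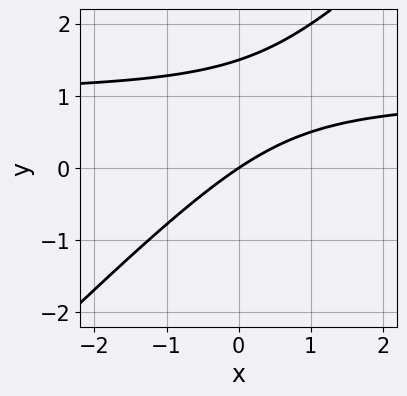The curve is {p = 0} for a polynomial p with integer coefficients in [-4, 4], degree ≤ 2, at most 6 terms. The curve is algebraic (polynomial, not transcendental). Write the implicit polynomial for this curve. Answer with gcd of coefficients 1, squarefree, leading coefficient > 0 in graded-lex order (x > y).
2*x*y - 2*y^2 - 2*x + 3*y

1. Degree: the shape is more complex than any degree-1 curve, so deg p = 2.
2. Against the integer gridlines: it crosses the y-axis at the gridline y = 0; one x-axis crossing is at x = 0.
3. Matching integer coefficients to the picture gives p.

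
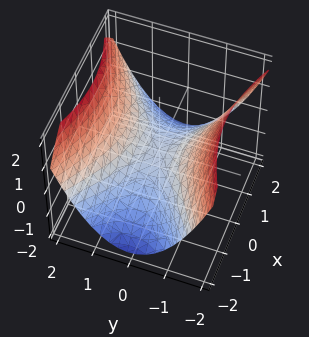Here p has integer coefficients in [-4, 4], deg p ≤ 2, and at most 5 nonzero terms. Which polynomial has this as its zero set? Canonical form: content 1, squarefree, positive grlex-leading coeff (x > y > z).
x^2 - 2*y^2 + 3*z

(a) deg p = 2.
(b) Symmetries: mirror symmetry x ↦ −x ⇒ only even powers of x; mirror symmetry y ↦ −y ⇒ only even powers of y.
(c) From the axis intercepts and sections: it meets the z-axis at z = 0 (among the integer gridlines); it meets the y-axis at y = 0 (among the integer gridlines); it crosses the x-axis at the gridline x = 0.
(d) Together with the visible shape, these determine p as stated.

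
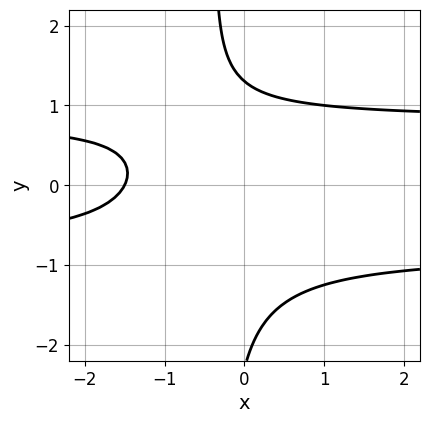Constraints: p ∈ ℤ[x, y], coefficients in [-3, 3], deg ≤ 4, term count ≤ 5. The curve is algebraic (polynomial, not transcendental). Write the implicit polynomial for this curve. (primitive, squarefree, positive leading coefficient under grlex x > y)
The degree is 3 — the shape is more complex than any degree-2 curve.
Solving for integer coefficients yields p as stated.

3*x*y^2 + y^2 - 2*x + y - 3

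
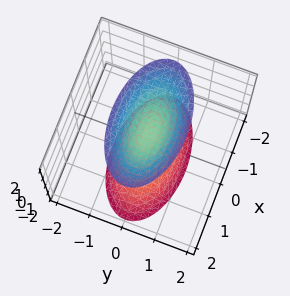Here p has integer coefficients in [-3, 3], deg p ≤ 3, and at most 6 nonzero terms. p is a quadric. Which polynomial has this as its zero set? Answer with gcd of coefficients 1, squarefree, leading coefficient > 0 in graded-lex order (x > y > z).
(a) I count 2 distinct pieces.
(b) deg p = 2.
(c) Symmetries: the z ↦ −z reflection is a symmetry, so z appears only in even powers; the y ↦ −y reflection is a symmetry, so y appears only in even powers; it's symmetric under x → −x, forcing even powers of x.
(d) Against the integer gridlines: the surface avoids every integer y-axis point in the box; the z-axis gridline crossings are at z ∈ {-1, 1}; no x-intercept at any integer in the box.
(e) Together with the visible shape, these determine p as stated.

x^2 + 3*y^2 - z^2 + 1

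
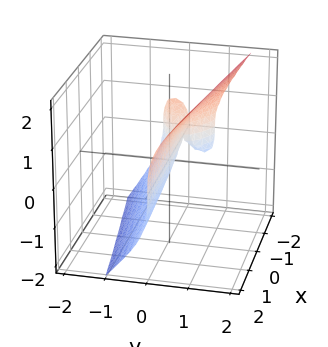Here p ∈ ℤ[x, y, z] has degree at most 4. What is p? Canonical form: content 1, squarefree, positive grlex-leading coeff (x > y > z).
3*y^3 - z^3 + 2*x*y + 3*y

Degree: a generic line meets the surface in up to 3 points, so deg p = 3.
From the axis intercepts and sections: one y-axis crossing is at y = 0; it meets the z-axis at z = 0 (among the integer gridlines); every point of the x-axis in the box is on the surface.
These observations pin down the coefficients.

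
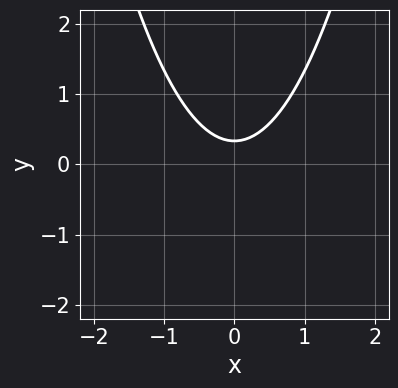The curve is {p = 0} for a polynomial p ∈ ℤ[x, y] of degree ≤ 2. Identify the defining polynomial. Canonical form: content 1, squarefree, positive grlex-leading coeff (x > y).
Degree: a generic line meets the curve in up to 2 points, so deg p = 2.
Symmetries: mirror symmetry x ↦ −x ⇒ only even powers of x.
Checking where it meets the axes: it misses every integer gridline on the x-axis.
Assembling these constraints gives the stated polynomial.

3*x^2 - 3*y + 1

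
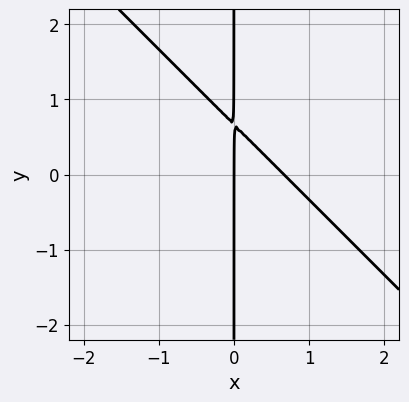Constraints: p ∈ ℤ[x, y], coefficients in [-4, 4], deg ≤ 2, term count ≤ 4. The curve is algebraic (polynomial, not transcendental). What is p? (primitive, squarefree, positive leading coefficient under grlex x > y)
3*x^2 + 3*x*y - 2*x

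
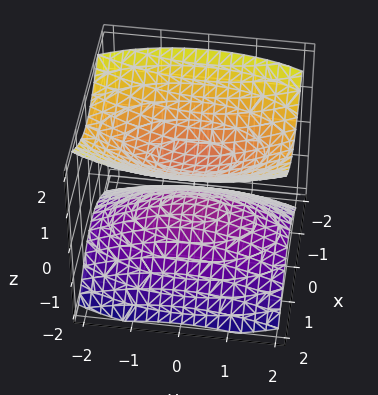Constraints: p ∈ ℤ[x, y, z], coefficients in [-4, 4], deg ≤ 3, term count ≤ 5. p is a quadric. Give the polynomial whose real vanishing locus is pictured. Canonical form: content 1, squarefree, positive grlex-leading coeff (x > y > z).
I count 2 distinct pieces. They look like related sheets of one shape, so recover p as a whole.
The degree is 2 — two sheets facing apart; a quadric.
Symmetries: mirror symmetry y ↦ −y ⇒ only even powers of y; mirror symmetry z ↦ −z ⇒ only even powers of z; the x ↦ −x reflection is a symmetry, so x appears only in even powers.
Checking where it meets the axes: it misses every integer gridline on the y-axis; it misses every integer gridline on the x-axis.
Putting this together gives p.

3*x^2 + y^2 - 3*z^2 + 1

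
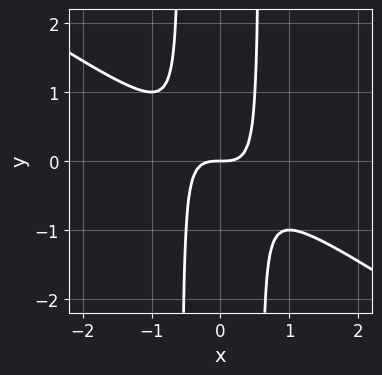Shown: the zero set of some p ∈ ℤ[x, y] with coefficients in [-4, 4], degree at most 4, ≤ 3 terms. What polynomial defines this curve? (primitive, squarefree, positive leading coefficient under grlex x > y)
First, the degree is 3 — a generic line meets the curve in up to 3 points.
Next, against the integer gridlines: one y-axis crossing is at y = 0; it meets the x-axis at x = 0 (among the integer gridlines).
Finally, putting this together gives p.

2*x^3 + 3*x^2*y - y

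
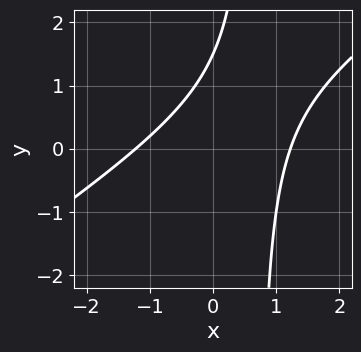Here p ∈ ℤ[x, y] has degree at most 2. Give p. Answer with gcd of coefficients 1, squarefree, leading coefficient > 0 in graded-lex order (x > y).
1. deg p = 2. The shape is more complex than any degree-1 curve.
2. Solving for integer coefficients yields p as stated.

2*x^2 - 3*x*y + 2*y - 3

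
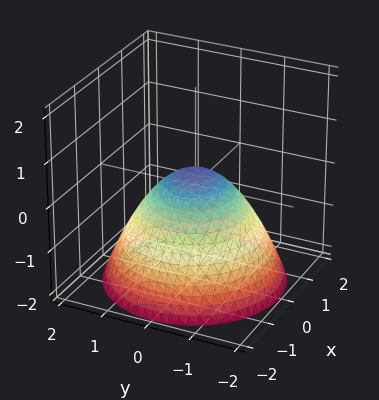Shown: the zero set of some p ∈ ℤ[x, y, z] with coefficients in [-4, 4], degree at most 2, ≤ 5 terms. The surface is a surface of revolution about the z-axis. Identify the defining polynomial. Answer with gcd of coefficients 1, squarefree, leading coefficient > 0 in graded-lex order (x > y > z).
2*x^2 + 2*y^2 + 3*z - 1

1. The degree is 2 — no degree-1 surface has this shape.
2. Symmetries: rotational symmetry about the z-axis ⇒ p depends on x, y only through x² + y².
3. From the visible intercepts: a circular section at z = -2 has radius between 1 and 2.
4. Fitting integer coefficients to these (and the overall shape) gives p.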